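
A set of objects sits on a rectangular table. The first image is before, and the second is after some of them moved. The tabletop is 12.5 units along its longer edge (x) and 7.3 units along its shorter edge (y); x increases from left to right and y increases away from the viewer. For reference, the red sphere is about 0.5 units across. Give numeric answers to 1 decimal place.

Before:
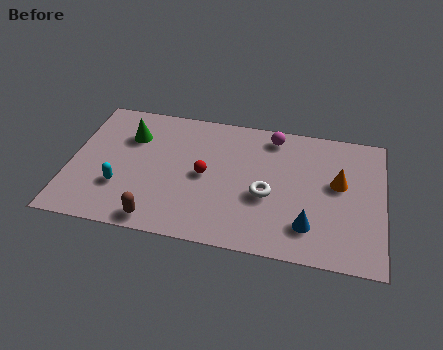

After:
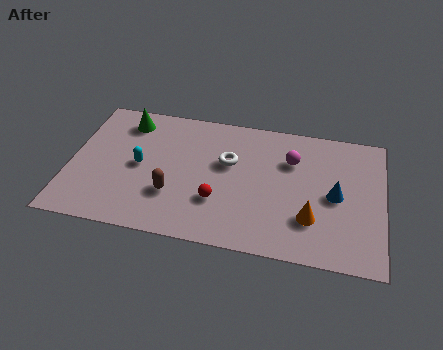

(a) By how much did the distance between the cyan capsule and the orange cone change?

-1.7

Before: roughly 8.8 units apart; after: 7.1. That's 1.7 units closer together.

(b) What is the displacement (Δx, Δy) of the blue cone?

(1.0, 1.8)

The blue cone was at about (9.6, 1.7) and moved to about (10.6, 3.5).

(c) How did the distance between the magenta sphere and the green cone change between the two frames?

+1.0

The distance was about 5.8 in the first image and 6.8 in the second, so they moved 1.0 units further apart.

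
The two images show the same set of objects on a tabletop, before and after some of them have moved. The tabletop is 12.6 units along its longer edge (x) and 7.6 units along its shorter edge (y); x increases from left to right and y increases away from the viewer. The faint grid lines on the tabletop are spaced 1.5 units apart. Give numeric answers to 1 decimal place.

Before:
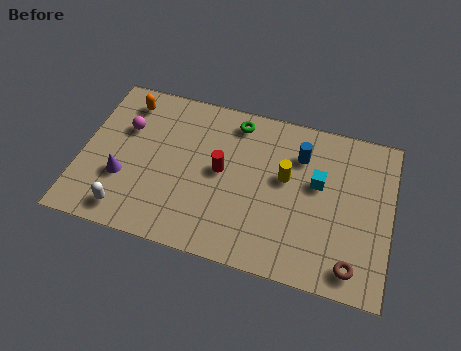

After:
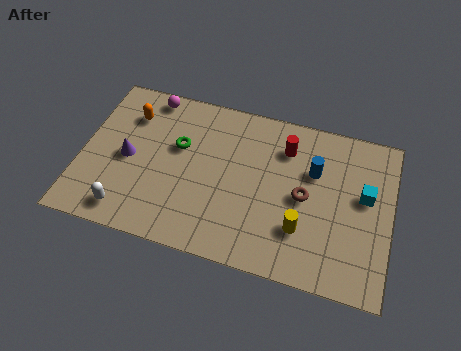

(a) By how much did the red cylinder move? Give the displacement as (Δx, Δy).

(2.5, 1.8)

From the two frames, the red cylinder sits at roughly (5.7, 4.0) before and (8.2, 5.8) after.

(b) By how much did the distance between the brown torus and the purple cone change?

-2.3

The distance was about 9.5 in the first image and 7.2 in the second, so they moved 2.3 units closer together.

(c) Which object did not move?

the white capsule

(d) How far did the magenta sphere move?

2.0

The magenta sphere moved from about (1.7, 5.0) to (2.5, 6.8), a distance of √(0.8² + 1.8²) ≈ 2.0.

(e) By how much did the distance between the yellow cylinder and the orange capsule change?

+1.1

Before: roughly 7.0 units apart; after: 8.1. That's 1.1 units further apart.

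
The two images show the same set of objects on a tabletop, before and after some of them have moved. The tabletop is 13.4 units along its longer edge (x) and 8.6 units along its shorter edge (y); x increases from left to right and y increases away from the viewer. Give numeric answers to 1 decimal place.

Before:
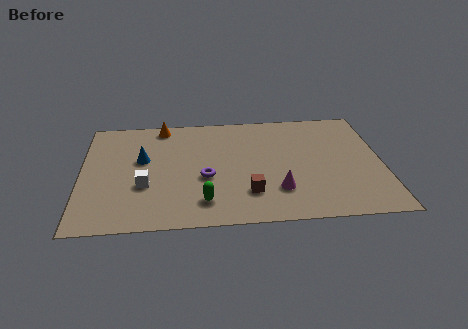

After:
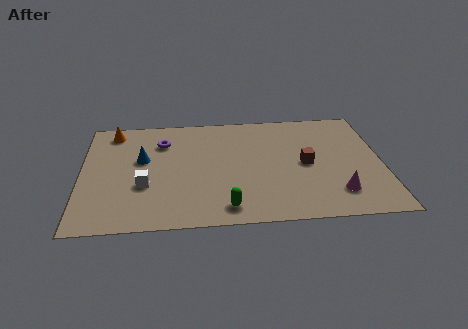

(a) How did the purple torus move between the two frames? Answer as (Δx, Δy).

(-1.9, 2.9)

The purple torus started near (5.5, 3.5) and ended near (3.6, 6.4).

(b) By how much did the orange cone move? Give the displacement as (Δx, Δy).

(-2.2, -0.3)

From the two frames, the orange cone sits at roughly (3.6, 7.7) before and (1.4, 7.4) after.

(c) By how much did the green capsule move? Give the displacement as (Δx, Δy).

(1.0, -0.5)

The green capsule started near (5.4, 1.7) and ended near (6.4, 1.2).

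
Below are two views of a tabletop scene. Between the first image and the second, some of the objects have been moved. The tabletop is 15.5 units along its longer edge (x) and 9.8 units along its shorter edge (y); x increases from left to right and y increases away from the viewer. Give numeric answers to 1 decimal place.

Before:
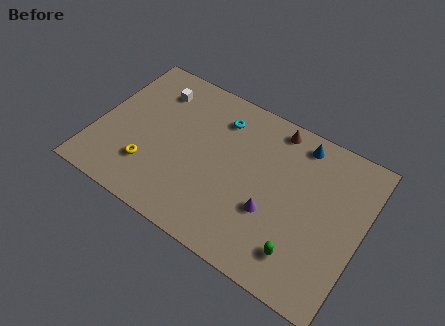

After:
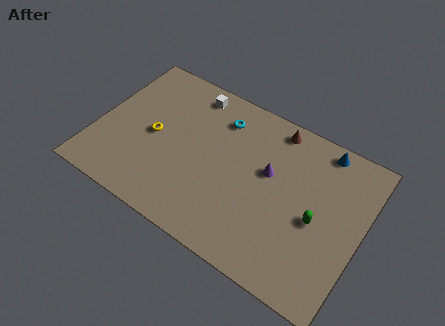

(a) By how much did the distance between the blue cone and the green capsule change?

-2.2

The distance was about 6.6 in the first image and 4.4 in the second, so they moved 2.2 units closer together.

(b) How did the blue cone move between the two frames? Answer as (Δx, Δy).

(1.3, 0.3)

The blue cone was at about (11.4, 8.5) and moved to about (12.7, 8.8).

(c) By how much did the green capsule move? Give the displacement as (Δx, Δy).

(0.5, 2.4)

The green capsule started near (12.5, 2.0) and ended near (13.0, 4.4).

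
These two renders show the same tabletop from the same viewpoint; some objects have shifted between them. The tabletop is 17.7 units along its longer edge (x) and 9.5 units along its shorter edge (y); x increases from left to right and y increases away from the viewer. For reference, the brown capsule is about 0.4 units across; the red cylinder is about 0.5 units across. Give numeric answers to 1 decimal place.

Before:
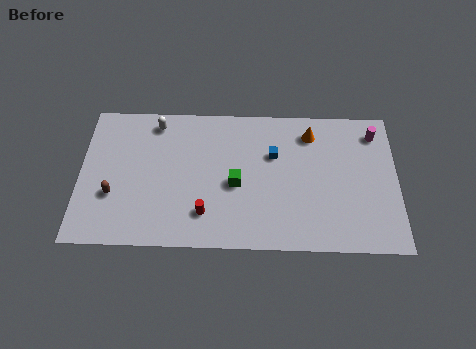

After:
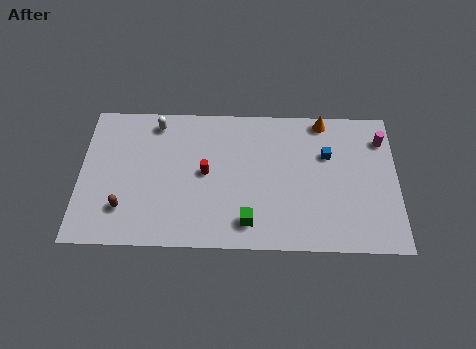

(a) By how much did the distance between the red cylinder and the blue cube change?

+1.4

They were about 5.5 units apart before and 6.9 after — 1.4 units further apart.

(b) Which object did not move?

the white capsule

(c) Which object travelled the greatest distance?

the blue cube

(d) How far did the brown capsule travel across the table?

1.1

From (1.9, 3.3) to (2.5, 2.4), the brown capsule covered √(0.6² + 0.9²) ≈ 1.1 units.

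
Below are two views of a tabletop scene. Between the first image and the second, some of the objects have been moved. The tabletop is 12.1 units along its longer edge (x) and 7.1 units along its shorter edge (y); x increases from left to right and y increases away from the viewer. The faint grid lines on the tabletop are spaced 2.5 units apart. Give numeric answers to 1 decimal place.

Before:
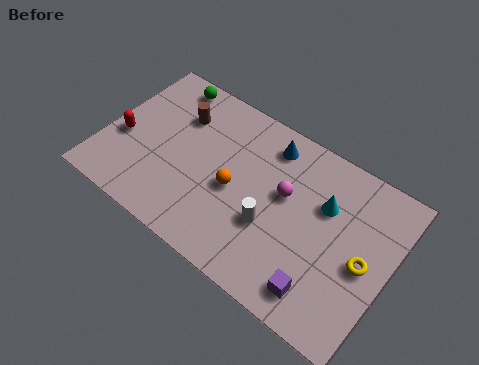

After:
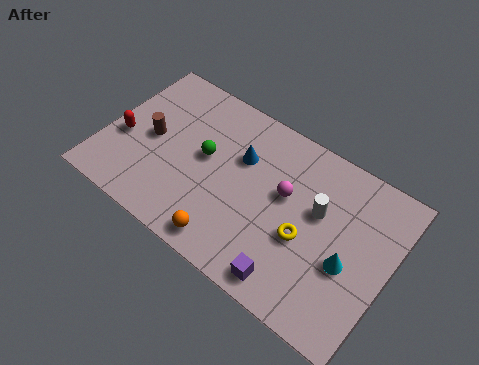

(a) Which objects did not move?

the red capsule and the magenta sphere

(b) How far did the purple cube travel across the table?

1.2

The purple cube moved from about (9.7, 1.2) to (8.5, 0.9), a distance of √(1.2² + 0.3²) ≈ 1.2.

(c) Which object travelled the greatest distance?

the green sphere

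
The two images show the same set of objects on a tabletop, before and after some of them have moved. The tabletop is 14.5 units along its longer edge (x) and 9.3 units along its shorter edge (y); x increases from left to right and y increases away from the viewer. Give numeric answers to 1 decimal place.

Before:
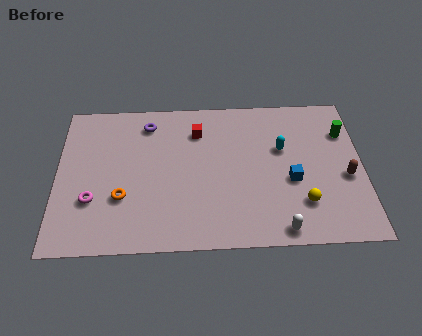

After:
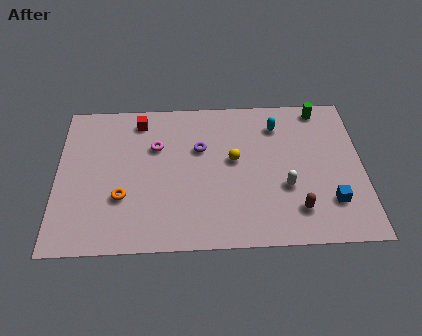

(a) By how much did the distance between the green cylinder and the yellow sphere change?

+0.4

Before: roughly 4.8 units apart; after: 5.2. That's 0.4 units further apart.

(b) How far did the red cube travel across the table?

2.9

The red cube moved from about (6.7, 7.1) to (3.9, 7.9), a distance of √(2.8² + 0.8²) ≈ 2.9.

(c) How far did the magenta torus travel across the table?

4.4

From (1.7, 3.0) to (4.7, 6.2), the magenta torus covered √(3.0² + 3.2²) ≈ 4.4 units.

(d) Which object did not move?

the orange torus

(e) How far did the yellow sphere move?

4.3

From (11.6, 2.4) to (8.4, 5.2), the yellow sphere covered √(3.2² + 2.8²) ≈ 4.3 units.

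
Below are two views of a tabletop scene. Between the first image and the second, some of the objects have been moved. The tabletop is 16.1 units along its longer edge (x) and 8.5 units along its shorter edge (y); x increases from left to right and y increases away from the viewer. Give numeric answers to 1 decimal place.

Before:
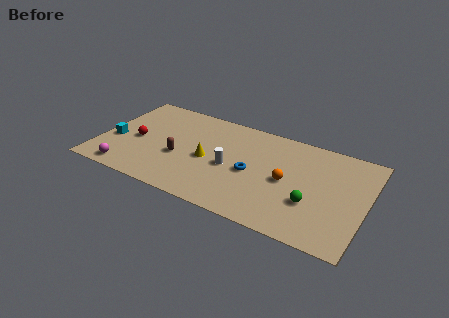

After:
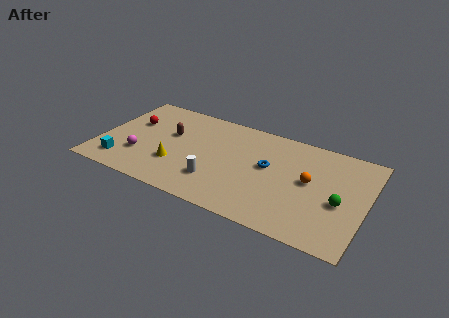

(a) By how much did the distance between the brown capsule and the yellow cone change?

+0.8

The distance was about 1.8 in the first image and 2.6 in the second, so they moved 0.8 units further apart.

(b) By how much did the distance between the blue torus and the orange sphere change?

+0.4

They were about 2.1 units apart before and 2.5 after — 0.4 units further apart.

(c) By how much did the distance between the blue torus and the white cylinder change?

+2.5

Before: roughly 1.3 units apart; after: 3.8. That's 2.5 units further apart.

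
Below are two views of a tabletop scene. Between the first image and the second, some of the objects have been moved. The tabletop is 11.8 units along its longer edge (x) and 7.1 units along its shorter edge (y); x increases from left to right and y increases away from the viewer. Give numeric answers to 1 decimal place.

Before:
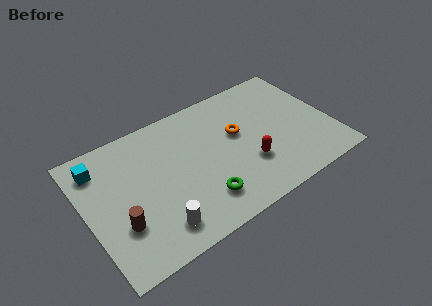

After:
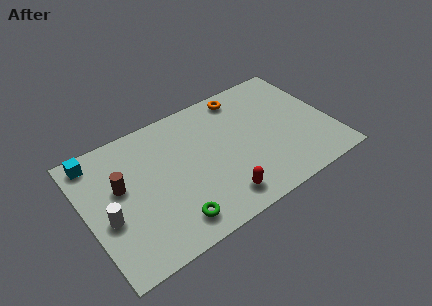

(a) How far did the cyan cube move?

0.5

The cyan cube was near (0.9, 5.7) before and (0.8, 6.2) after, so it travelled √(0.1² + 0.5²) ≈ 0.5 units.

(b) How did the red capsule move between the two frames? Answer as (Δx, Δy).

(-1.6, -1.1)

The red capsule started near (7.6, 2.3) and ended near (6.0, 1.2).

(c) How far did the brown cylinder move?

1.9

The brown cylinder was near (1.4, 2.3) before and (1.7, 4.2) after, so it travelled √(0.3² + 1.9²) ≈ 1.9 units.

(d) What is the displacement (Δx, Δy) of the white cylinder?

(-2.1, 1.6)

From the two frames, the white cylinder sits at roughly (3.0, 1.3) before and (0.9, 2.9) after.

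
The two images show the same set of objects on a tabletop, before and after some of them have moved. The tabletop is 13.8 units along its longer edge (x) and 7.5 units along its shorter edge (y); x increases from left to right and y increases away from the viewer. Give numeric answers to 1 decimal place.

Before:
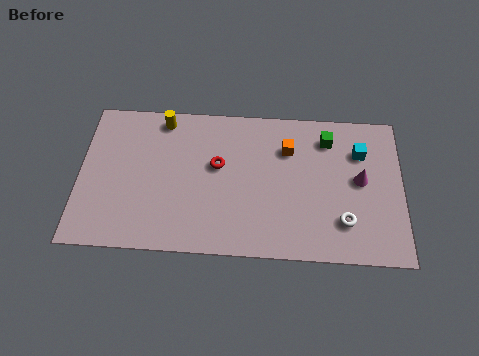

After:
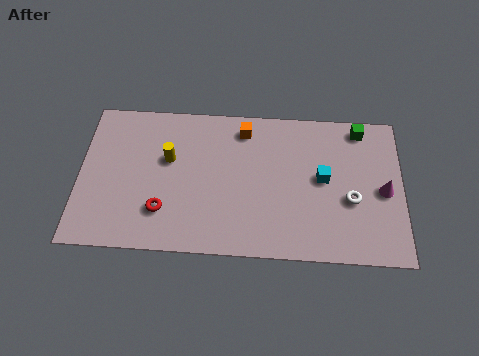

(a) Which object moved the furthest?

the red torus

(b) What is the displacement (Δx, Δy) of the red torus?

(-2.3, -2.4)

The red torus was at about (5.9, 4.4) and moved to about (3.6, 2.0).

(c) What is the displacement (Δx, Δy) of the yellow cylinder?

(0.3, -2.0)

From the two frames, the yellow cylinder sits at roughly (3.5, 6.6) before and (3.8, 4.6) after.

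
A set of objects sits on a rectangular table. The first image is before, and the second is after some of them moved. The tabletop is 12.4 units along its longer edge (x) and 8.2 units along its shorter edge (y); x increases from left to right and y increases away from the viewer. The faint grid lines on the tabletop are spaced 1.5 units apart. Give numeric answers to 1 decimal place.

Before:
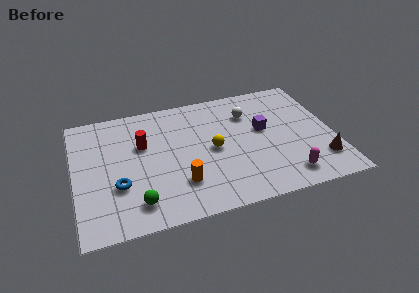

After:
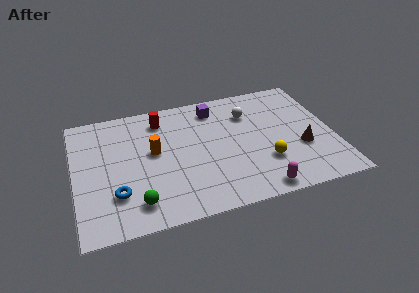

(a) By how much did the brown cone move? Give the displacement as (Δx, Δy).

(-0.8, 1.1)

The brown cone was at about (11.6, 1.9) and moved to about (10.8, 3.0).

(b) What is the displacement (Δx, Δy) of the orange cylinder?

(-1.1, 2.4)

From the two frames, the orange cylinder sits at roughly (4.9, 2.2) before and (3.8, 4.6) after.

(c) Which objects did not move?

the green sphere and the white sphere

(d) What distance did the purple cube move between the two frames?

3.0

From (9.1, 4.7) to (6.9, 6.8), the purple cube covered √(2.2² + 2.1²) ≈ 3.0 units.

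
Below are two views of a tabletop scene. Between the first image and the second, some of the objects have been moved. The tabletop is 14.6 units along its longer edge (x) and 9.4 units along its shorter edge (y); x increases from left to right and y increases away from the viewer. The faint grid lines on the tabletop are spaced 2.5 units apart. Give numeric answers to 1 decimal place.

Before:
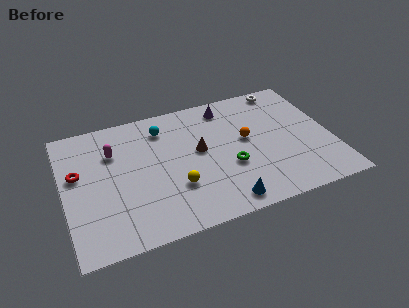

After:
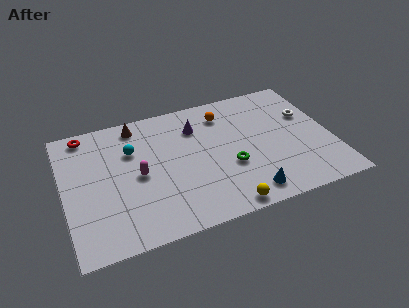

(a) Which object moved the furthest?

the brown cone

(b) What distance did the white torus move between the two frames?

2.7

The white torus was near (12.5, 8.5) before and (13.5, 6.0) after, so it travelled √(1.0² + 2.5²) ≈ 2.7 units.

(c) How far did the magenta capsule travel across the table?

2.4

From (2.8, 6.6) to (4.0, 4.5), the magenta capsule covered √(1.2² + 2.1²) ≈ 2.4 units.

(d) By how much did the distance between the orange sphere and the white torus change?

+0.6

Before: roughly 4.1 units apart; after: 4.7. That's 0.6 units further apart.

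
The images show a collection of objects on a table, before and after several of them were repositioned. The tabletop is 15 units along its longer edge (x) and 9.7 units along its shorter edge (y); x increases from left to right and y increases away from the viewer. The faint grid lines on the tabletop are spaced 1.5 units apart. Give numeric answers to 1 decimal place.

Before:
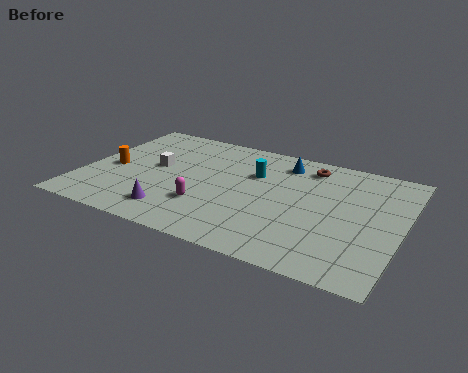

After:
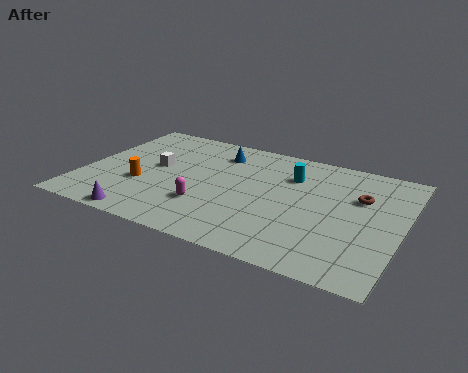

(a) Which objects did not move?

the magenta capsule and the white cube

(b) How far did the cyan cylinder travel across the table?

1.8

The cyan cylinder was near (7.9, 6.5) before and (9.6, 7.0) after, so it travelled √(1.7² + 0.5²) ≈ 1.8 units.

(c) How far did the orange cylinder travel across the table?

1.8

The orange cylinder moved from about (1.3, 4.4) to (2.9, 3.5), a distance of √(1.6² + 0.9²) ≈ 1.8.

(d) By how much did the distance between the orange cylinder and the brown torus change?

+0.7

Before: roughly 9.7 units apart; after: 10.4. That's 0.7 units further apart.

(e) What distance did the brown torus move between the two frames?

3.1

The brown torus was near (10.3, 8.1) before and (12.9, 6.4) after, so it travelled √(2.6² + 1.7²) ≈ 3.1 units.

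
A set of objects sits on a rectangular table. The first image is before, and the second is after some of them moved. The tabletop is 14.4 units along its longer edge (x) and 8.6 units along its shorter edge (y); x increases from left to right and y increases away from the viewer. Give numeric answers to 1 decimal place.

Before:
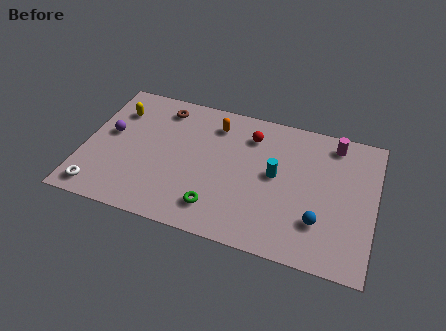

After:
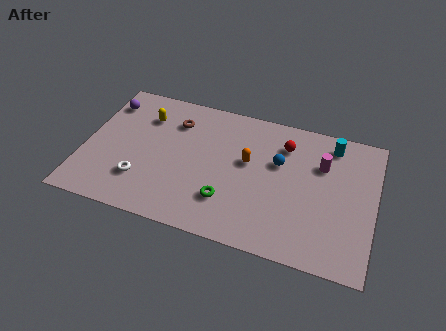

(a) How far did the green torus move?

0.8

The green torus moved from about (6.8, 1.7) to (7.3, 2.3), a distance of √(0.5² + 0.6²) ≈ 0.8.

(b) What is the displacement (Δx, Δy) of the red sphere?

(1.7, -0.1)

From the two frames, the red sphere sits at roughly (8.1, 6.7) before and (9.8, 6.6) after.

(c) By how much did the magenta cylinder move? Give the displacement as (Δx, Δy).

(-0.5, -1.5)

The magenta cylinder started near (12.2, 7.4) and ended near (11.7, 5.9).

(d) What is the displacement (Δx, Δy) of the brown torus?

(0.7, -0.7)

The brown torus was at about (3.6, 7.2) and moved to about (4.3, 6.5).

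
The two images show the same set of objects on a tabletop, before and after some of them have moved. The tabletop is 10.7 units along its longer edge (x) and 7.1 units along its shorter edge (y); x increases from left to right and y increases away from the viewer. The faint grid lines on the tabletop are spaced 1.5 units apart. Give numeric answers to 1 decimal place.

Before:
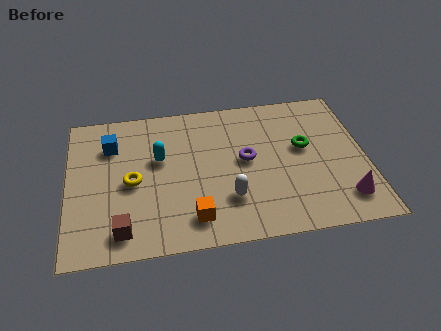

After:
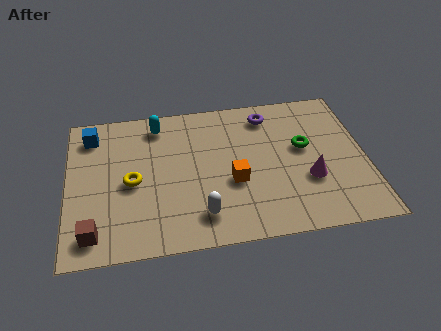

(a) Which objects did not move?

the green torus and the yellow torus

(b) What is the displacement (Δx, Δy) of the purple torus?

(0.9, 2.1)

The purple torus started near (6.4, 3.8) and ended near (7.3, 5.9).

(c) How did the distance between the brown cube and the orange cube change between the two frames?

+2.8

Before: roughly 2.5 units apart; after: 5.3. That's 2.8 units further apart.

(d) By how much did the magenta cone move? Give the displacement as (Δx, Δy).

(-1.2, 1.1)

From the two frames, the magenta cone sits at roughly (9.8, 1.4) before and (8.6, 2.5) after.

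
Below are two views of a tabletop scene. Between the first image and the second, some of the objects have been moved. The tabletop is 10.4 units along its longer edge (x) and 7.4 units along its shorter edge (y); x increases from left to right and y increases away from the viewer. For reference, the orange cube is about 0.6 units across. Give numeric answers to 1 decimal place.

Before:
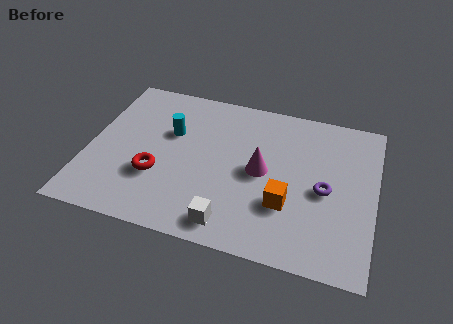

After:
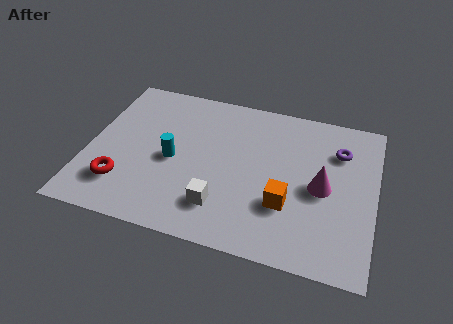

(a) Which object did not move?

the orange cube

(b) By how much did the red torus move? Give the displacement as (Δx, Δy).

(-1.2, -0.7)

From the two frames, the red torus sits at roughly (2.6, 2.5) before and (1.4, 1.8) after.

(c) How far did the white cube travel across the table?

0.8

The white cube was near (5.4, 1.0) before and (5.0, 1.7) after, so it travelled √(0.4² + 0.7²) ≈ 0.8 units.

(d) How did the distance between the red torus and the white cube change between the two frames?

+0.4

The distance was about 3.2 in the first image and 3.6 in the second, so they moved 0.4 units further apart.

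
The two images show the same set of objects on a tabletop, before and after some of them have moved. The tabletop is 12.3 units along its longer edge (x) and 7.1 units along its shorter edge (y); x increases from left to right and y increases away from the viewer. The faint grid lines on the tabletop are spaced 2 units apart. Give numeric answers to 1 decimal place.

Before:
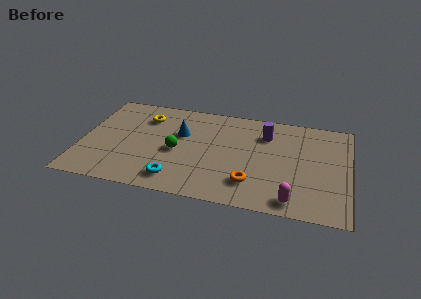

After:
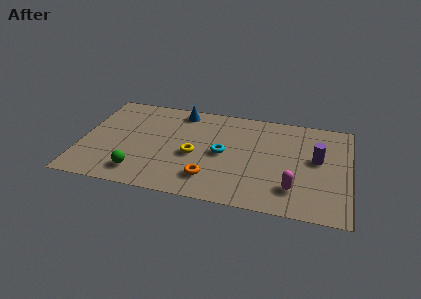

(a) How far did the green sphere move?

2.5

From (4.4, 3.2) to (2.8, 1.3), the green sphere covered √(1.6² + 1.9²) ≈ 2.5 units.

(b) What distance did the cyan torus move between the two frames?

3.0

From (4.5, 1.2) to (6.5, 3.5), the cyan torus covered √(2.0² + 2.3²) ≈ 3.0 units.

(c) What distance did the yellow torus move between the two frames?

3.3

From (2.8, 5.4) to (5.2, 3.1), the yellow torus covered √(2.4² + 2.3²) ≈ 3.3 units.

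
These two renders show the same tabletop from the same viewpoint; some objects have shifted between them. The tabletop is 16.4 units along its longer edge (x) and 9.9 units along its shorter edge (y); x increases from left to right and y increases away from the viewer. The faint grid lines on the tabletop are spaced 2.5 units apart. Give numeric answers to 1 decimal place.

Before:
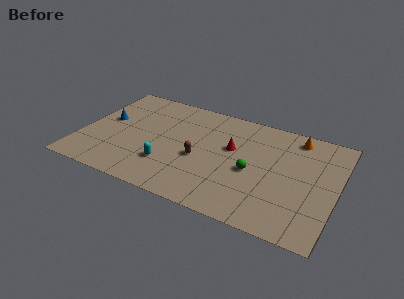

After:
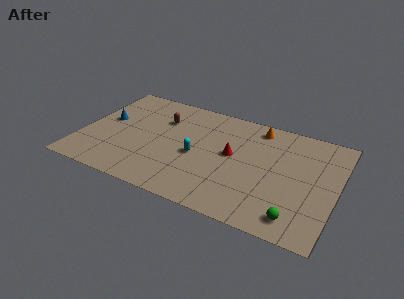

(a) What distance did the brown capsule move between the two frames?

4.0

The brown capsule moved from about (7.7, 4.2) to (4.9, 7.0), a distance of √(2.8² + 2.8²) ≈ 4.0.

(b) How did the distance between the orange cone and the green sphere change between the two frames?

+3.0

The distance was about 4.8 in the first image and 7.8 in the second, so they moved 3.0 units further apart.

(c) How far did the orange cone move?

2.5

The orange cone was near (13.5, 8.6) before and (11.0, 8.6) after, so it travelled √(2.5² + 0.0²) ≈ 2.5 units.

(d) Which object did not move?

the blue cone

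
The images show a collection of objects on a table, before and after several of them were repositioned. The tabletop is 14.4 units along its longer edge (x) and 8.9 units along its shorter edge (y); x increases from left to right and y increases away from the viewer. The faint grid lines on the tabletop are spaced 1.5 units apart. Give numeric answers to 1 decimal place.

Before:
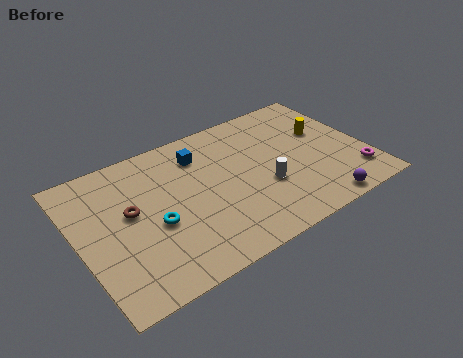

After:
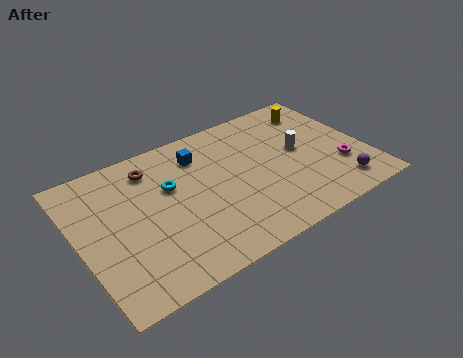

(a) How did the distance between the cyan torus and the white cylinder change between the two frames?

+1.0

Before: roughly 5.5 units apart; after: 6.5. That's 1.0 units further apart.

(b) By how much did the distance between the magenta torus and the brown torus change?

-1.4

They were about 11.3 units apart before and 9.9 after — 1.4 units closer together.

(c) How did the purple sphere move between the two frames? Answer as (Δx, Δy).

(1.2, 0.7)

The purple sphere started near (11.4, 0.8) and ended near (12.6, 1.5).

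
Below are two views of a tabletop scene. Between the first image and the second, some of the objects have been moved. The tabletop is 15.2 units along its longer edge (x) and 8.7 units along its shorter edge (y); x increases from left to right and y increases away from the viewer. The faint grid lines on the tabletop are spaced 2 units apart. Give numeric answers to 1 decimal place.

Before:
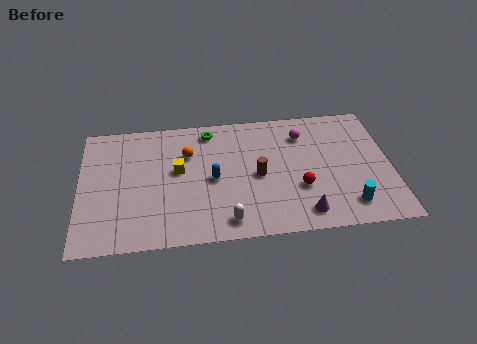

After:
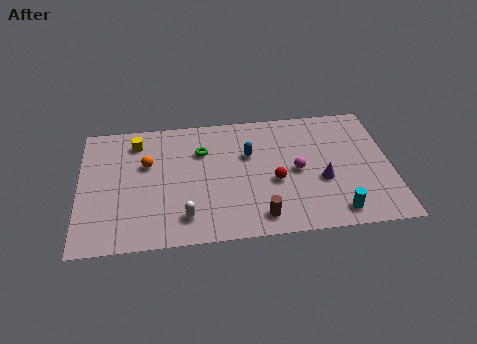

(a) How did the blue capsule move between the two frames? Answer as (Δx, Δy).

(1.8, 1.5)

The blue capsule started near (6.5, 4.1) and ended near (8.3, 5.6).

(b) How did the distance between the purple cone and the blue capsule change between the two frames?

-1.0

The distance was about 5.1 in the first image and 4.1 in the second, so they moved 1.0 units closer together.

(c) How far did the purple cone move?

2.3

The purple cone moved from about (10.8, 1.3) to (11.8, 3.4), a distance of √(1.0² + 2.1²) ≈ 2.3.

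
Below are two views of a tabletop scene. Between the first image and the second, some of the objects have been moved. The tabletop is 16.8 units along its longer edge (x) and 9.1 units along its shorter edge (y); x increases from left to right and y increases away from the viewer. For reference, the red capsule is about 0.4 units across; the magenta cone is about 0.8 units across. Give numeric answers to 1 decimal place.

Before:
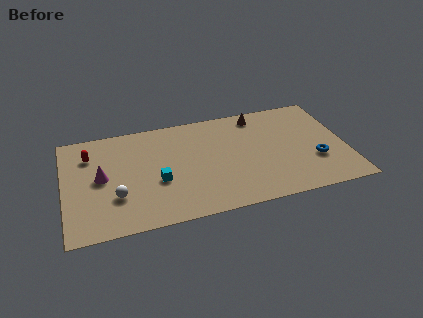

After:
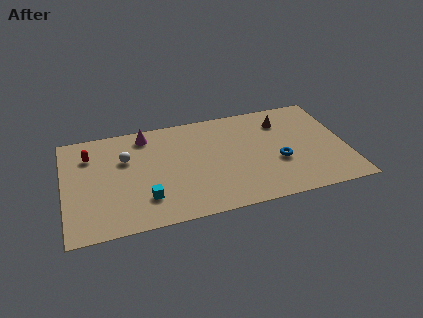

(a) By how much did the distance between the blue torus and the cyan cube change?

-1.3

They were about 9.4 units apart before and 8.1 after — 1.3 units closer together.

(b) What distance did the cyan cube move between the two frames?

1.5

The cyan cube was near (5.5, 3.6) before and (4.7, 2.3) after, so it travelled √(0.8² + 1.3²) ≈ 1.5 units.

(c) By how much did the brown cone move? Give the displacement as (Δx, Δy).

(1.4, -0.9)

From the two frames, the brown cone sits at roughly (11.8, 7.9) before and (13.2, 7.0) after.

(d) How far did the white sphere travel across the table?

3.2

From (3.0, 2.9) to (3.7, 6.0), the white sphere covered √(0.7² + 3.1²) ≈ 3.2 units.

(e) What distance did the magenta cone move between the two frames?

4.2

The magenta cone moved from about (2.2, 4.7) to (5.0, 7.8), a distance of √(2.8² + 3.1²) ≈ 4.2.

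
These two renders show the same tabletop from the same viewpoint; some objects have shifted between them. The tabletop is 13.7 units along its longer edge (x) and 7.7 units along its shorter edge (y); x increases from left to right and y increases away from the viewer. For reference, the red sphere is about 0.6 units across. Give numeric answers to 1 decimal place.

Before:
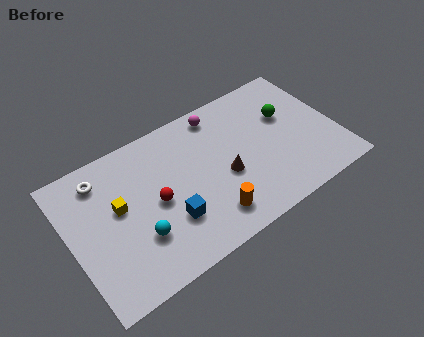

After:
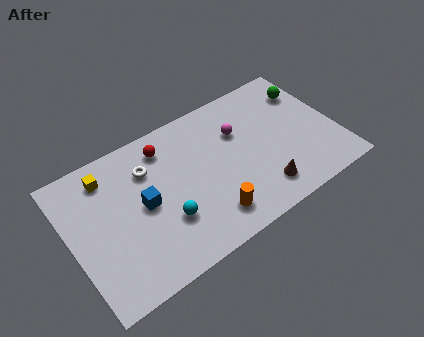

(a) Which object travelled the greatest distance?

the red sphere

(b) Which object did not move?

the orange cylinder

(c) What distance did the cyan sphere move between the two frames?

1.4

The cyan sphere moved from about (3.2, 2.4) to (4.6, 2.5), a distance of √(1.4² + 0.1²) ≈ 1.4.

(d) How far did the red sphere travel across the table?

2.8

The red sphere was near (4.3, 3.7) before and (5.2, 6.3) after, so it travelled √(0.9² + 2.6²) ≈ 2.8 units.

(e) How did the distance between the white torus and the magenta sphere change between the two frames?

-1.5

The distance was about 6.2 in the first image and 4.7 in the second, so they moved 1.5 units closer together.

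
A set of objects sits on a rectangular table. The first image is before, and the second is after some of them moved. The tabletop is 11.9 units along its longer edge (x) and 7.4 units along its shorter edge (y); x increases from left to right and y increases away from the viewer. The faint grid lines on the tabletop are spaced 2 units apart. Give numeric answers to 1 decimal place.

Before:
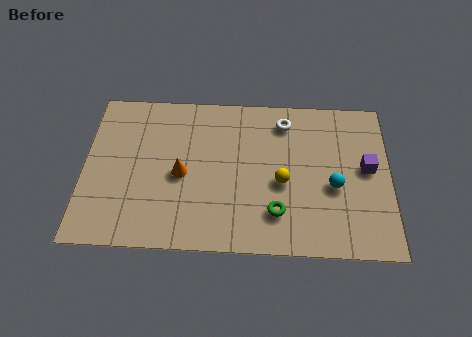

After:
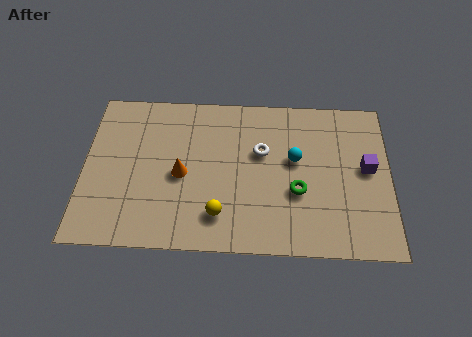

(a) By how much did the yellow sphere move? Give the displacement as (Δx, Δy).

(-2.4, -1.6)

The yellow sphere was at about (7.7, 3.2) and moved to about (5.3, 1.6).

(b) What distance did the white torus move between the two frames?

1.7

The white torus was near (7.8, 6.1) before and (6.9, 4.6) after, so it travelled √(0.9² + 1.5²) ≈ 1.7 units.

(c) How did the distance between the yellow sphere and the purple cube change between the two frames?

+2.8

They were about 3.4 units apart before and 6.2 after — 2.8 units further apart.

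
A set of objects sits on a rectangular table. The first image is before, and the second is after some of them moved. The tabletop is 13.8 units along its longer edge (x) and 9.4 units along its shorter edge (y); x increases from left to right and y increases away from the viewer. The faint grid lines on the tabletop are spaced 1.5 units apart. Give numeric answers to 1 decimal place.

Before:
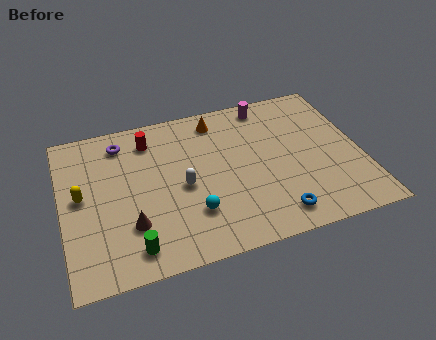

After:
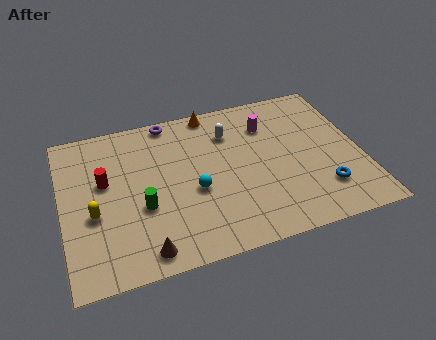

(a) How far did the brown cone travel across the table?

1.7

From (3.0, 2.7) to (3.5, 1.1), the brown cone covered √(0.5² + 1.6²) ≈ 1.7 units.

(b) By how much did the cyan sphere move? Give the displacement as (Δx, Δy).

(0.2, 1.3)

The cyan sphere started near (5.8, 2.6) and ended near (6.0, 3.9).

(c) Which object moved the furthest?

the white capsule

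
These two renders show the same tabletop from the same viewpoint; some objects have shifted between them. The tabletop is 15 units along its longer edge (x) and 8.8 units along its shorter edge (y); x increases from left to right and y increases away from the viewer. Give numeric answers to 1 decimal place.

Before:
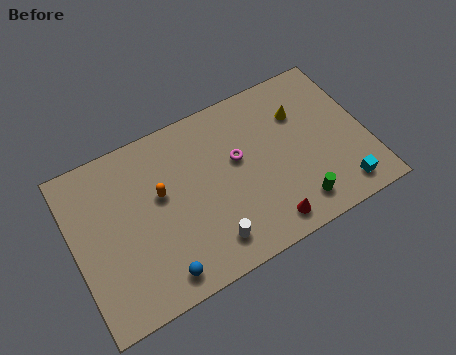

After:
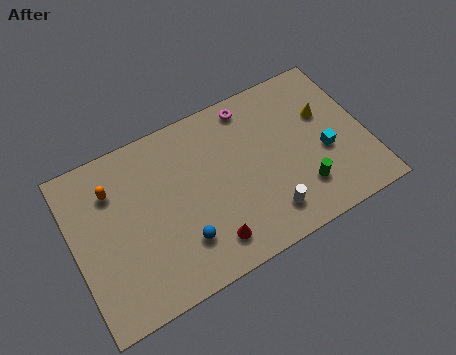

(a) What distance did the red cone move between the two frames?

2.9

The red cone was near (9.4, 1.2) before and (6.5, 1.6) after, so it travelled √(2.9² + 0.4²) ≈ 2.9 units.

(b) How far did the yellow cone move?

1.3

From (11.9, 6.2) to (13.1, 5.6), the yellow cone covered √(1.2² + 0.6²) ≈ 1.3 units.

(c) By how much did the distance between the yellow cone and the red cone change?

+2.1

They were about 5.6 units apart before and 7.7 after — 2.1 units further apart.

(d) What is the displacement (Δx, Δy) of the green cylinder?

(0.4, 0.7)

The green cylinder started near (11.0, 1.5) and ended near (11.4, 2.2).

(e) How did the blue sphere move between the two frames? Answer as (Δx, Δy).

(1.3, 1.1)

The blue sphere started near (3.9, 1.2) and ended near (5.2, 2.3).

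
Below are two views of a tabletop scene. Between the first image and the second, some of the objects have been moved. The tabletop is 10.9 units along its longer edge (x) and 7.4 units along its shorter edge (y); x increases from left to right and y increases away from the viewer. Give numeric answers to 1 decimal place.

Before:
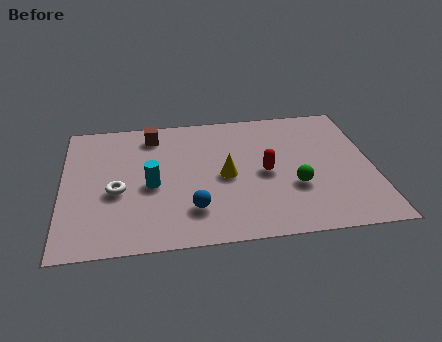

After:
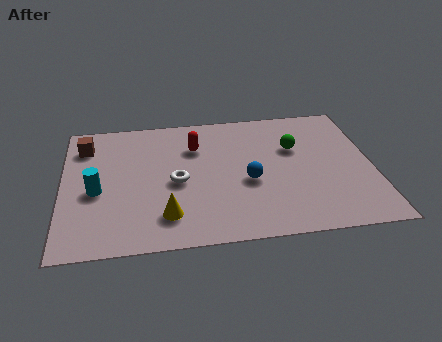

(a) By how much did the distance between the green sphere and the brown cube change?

+1.4

They were about 6.1 units apart before and 7.5 after — 1.4 units further apart.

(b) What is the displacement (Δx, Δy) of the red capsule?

(-2.4, 1.8)

From the two frames, the red capsule sits at roughly (7.1, 3.5) before and (4.7, 5.3) after.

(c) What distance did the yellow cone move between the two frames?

2.8

From (5.7, 3.5) to (3.6, 1.6), the yellow cone covered √(2.1² + 1.9²) ≈ 2.8 units.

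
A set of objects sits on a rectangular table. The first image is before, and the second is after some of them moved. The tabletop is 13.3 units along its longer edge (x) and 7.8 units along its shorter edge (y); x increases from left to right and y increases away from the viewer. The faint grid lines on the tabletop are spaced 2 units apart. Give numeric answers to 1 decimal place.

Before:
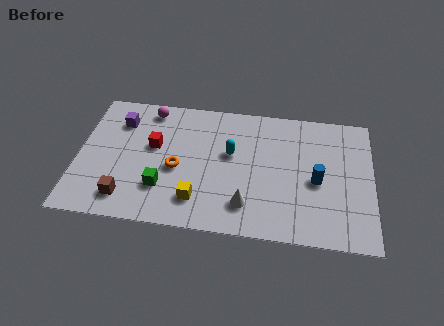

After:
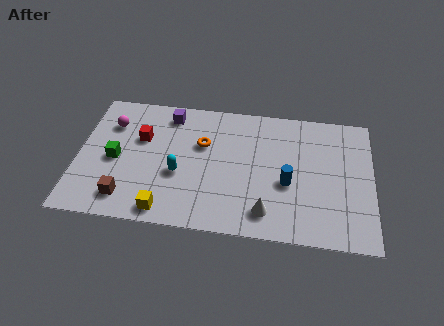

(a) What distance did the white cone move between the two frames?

0.9

The white cone moved from about (7.7, 1.7) to (8.6, 1.4), a distance of √(0.9² + 0.3²) ≈ 0.9.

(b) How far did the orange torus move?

1.9

From (4.5, 3.4) to (5.6, 5.0), the orange torus covered √(1.1² + 1.6²) ≈ 1.9 units.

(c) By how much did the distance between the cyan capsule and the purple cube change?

-1.7

Before: roughly 5.3 units apart; after: 3.6. That's 1.7 units closer together.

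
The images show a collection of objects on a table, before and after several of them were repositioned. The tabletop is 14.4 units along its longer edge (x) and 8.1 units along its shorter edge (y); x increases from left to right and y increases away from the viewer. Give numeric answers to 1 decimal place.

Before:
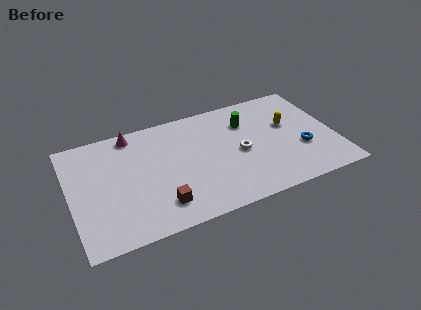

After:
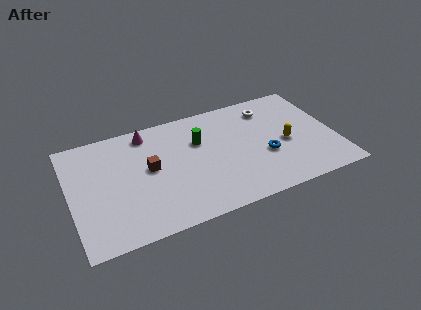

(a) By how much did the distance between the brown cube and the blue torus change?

-1.7

They were about 8.0 units apart before and 6.3 after — 1.7 units closer together.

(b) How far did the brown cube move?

2.7

The brown cube was near (4.6, 1.7) before and (4.3, 4.4) after, so it travelled √(0.3² + 2.7²) ≈ 2.7 units.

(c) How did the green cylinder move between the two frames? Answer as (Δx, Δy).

(-2.7, -0.5)

From the two frames, the green cylinder sits at roughly (9.8, 5.9) before and (7.1, 5.4) after.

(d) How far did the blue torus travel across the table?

2.0

From (12.5, 2.9) to (10.5, 3.1), the blue torus covered √(2.0² + 0.2²) ≈ 2.0 units.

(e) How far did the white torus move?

3.3

The white torus was near (9.2, 3.8) before and (11.1, 6.5) after, so it travelled √(1.9² + 2.7²) ≈ 3.3 units.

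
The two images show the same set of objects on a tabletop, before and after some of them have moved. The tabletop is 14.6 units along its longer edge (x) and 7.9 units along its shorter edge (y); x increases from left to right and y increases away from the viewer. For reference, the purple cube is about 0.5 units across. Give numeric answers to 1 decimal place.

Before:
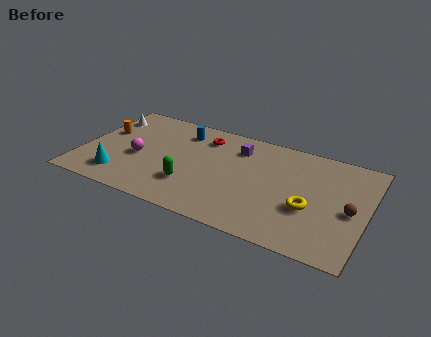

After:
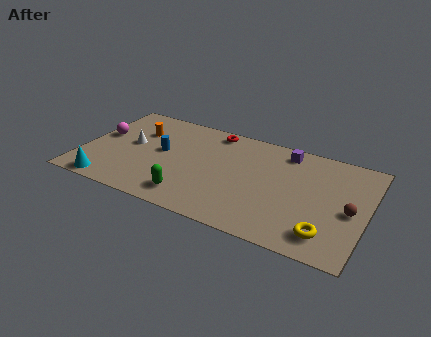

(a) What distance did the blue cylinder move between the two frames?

2.2

The blue cylinder moved from about (4.8, 6.3) to (4.0, 4.3), a distance of √(0.8² + 2.0²) ≈ 2.2.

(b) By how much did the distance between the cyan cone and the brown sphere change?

+0.6

The distance was about 11.8 in the first image and 12.4 in the second, so they moved 0.6 units further apart.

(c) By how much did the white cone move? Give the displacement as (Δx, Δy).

(1.6, -1.8)

The white cone was at about (0.8, 6.1) and moved to about (2.4, 4.3).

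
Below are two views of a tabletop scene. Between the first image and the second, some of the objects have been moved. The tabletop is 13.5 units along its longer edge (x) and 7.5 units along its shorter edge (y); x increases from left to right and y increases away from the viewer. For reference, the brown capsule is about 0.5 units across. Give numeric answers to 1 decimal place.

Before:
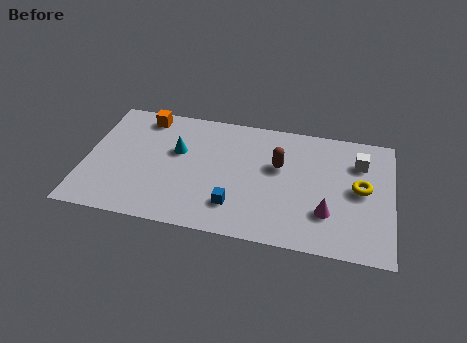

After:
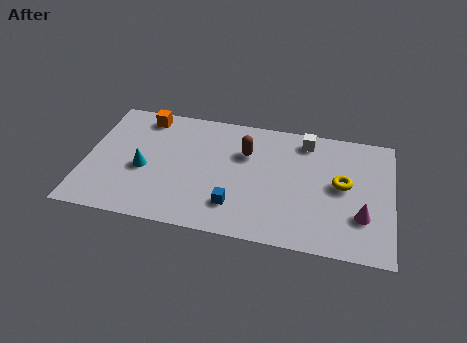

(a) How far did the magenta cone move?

1.5

The magenta cone was near (10.7, 2.2) before and (12.2, 2.3) after, so it travelled √(1.5² + 0.1²) ≈ 1.5 units.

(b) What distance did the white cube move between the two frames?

2.6

From (12.0, 5.5) to (9.6, 6.4), the white cube covered √(2.4² + 0.9²) ≈ 2.6 units.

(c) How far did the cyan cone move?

2.0

The cyan cone was near (4.0, 4.6) before and (2.6, 3.2) after, so it travelled √(1.4² + 1.4²) ≈ 2.0 units.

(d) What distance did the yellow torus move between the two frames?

0.8

The yellow torus moved from about (12.1, 3.9) to (11.3, 4.0), a distance of √(0.8² + 0.1²) ≈ 0.8.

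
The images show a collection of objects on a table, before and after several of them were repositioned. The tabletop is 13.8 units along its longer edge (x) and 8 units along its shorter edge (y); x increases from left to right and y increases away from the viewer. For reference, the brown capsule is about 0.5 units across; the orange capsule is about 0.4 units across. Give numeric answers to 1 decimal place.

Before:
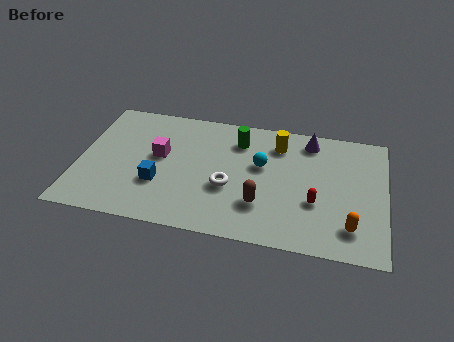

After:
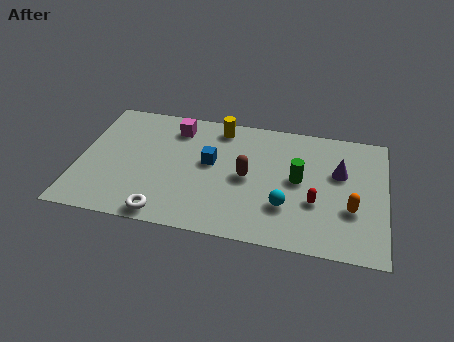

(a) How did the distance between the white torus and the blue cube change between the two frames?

+1.0

The distance was about 3.1 in the first image and 4.1 in the second, so they moved 1.0 units further apart.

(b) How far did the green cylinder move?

3.4

The green cylinder was near (7.1, 6.2) before and (9.9, 4.2) after, so it travelled √(2.8² + 2.0²) ≈ 3.4 units.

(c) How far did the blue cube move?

2.8

The blue cube was near (3.7, 2.7) before and (5.9, 4.5) after, so it travelled √(2.2² + 1.8²) ≈ 2.8 units.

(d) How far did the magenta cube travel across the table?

2.1

The magenta cube was near (3.6, 4.5) before and (4.2, 6.5) after, so it travelled √(0.6² + 2.0²) ≈ 2.1 units.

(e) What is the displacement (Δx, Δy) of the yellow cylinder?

(-2.7, 0.6)

The yellow cylinder was at about (8.9, 6.3) and moved to about (6.2, 6.9).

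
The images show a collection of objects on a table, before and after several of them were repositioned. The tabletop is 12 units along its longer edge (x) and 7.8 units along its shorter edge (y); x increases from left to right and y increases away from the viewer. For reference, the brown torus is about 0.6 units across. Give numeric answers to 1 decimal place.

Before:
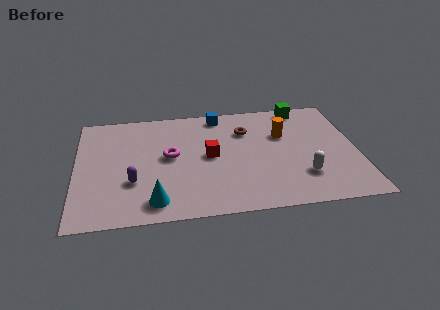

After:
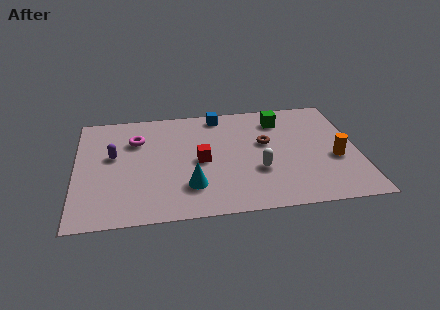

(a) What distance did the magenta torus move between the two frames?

1.9

From (4.0, 4.2) to (2.6, 5.5), the magenta torus covered √(1.4² + 1.3²) ≈ 1.9 units.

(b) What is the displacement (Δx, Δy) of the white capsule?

(-1.9, 0.6)

The white capsule started near (9.6, 2.1) and ended near (7.7, 2.7).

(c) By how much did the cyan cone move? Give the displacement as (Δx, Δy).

(1.5, 0.8)

The cyan cone started near (3.3, 1.2) and ended near (4.8, 2.0).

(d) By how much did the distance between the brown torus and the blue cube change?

+1.3

Before: roughly 1.7 units apart; after: 3.0. That's 1.3 units further apart.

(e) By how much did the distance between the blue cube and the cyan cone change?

-1.3

They were about 6.4 units apart before and 5.1 after — 1.3 units closer together.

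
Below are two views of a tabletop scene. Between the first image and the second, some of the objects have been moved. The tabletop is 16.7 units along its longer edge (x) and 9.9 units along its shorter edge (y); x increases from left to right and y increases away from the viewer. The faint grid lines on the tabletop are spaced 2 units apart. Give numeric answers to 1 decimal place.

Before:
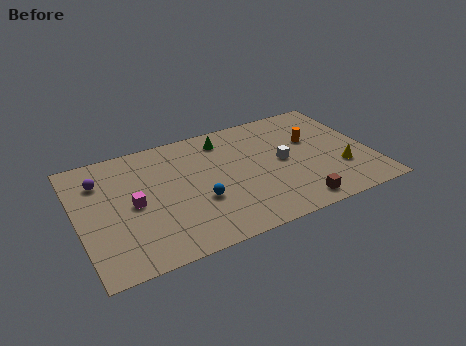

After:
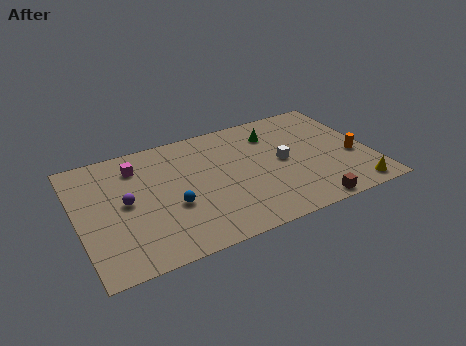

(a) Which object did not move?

the white cube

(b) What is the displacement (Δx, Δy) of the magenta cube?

(0.5, 3.0)

The magenta cube started near (3.1, 4.8) and ended near (3.6, 7.8).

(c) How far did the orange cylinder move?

3.1

The orange cylinder moved from about (13.6, 6.2) to (15.7, 3.9), a distance of √(2.1² + 2.3²) ≈ 3.1.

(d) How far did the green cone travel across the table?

2.9

The green cone moved from about (8.7, 8.2) to (11.5, 7.6), a distance of √(2.8² + 0.6²) ≈ 2.9.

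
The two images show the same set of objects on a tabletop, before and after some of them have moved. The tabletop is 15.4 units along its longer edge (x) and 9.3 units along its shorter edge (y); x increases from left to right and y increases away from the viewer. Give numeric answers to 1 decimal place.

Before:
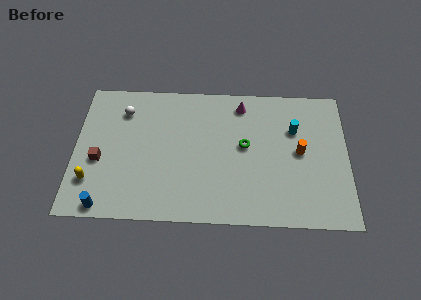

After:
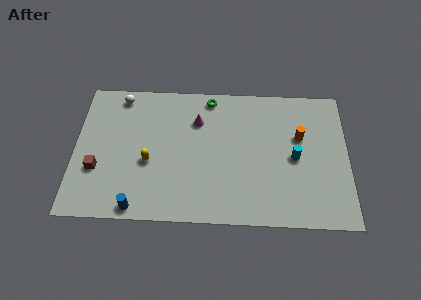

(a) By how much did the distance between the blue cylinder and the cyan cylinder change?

-2.4

The distance was about 11.9 in the first image and 9.5 in the second, so they moved 2.4 units closer together.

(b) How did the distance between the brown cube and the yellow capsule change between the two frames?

+1.5

The distance was about 1.5 in the first image and 3.0 in the second, so they moved 1.5 units further apart.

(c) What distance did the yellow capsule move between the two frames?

3.5

From (1.0, 2.4) to (4.2, 3.8), the yellow capsule covered √(3.2² + 1.4²) ≈ 3.5 units.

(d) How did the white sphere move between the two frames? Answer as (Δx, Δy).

(-0.2, 1.0)

From the two frames, the white sphere sits at roughly (2.7, 7.2) before and (2.5, 8.2) after.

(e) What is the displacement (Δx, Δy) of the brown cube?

(-0.1, -0.6)

The brown cube was at about (1.4, 3.8) and moved to about (1.3, 3.2).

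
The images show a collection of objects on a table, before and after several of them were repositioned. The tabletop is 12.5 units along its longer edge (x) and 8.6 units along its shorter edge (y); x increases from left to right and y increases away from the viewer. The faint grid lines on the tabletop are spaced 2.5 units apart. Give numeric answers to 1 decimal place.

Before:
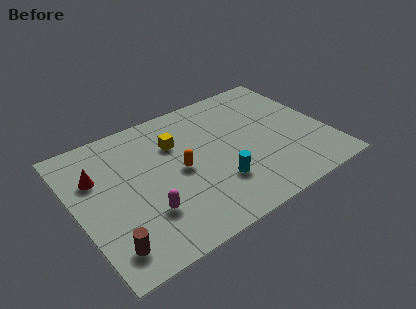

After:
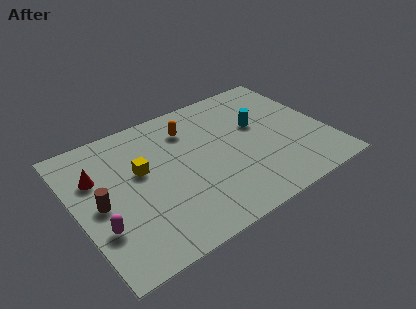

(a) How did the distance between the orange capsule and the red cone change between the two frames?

+0.7

Before: roughly 4.2 units apart; after: 4.9. That's 0.7 units further apart.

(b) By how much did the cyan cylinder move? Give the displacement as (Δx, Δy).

(2.6, 2.7)

From the two frames, the cyan cylinder sits at roughly (6.7, 2.5) before and (9.3, 5.2) after.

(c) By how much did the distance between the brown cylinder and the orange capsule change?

+0.7

Before: roughly 4.8 units apart; after: 5.5. That's 0.7 units further apart.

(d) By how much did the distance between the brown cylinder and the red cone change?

-2.6

The distance was about 4.3 in the first image and 1.7 in the second, so they moved 2.6 units closer together.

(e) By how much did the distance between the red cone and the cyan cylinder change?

+1.7

Before: roughly 6.4 units apart; after: 8.1. That's 1.7 units further apart.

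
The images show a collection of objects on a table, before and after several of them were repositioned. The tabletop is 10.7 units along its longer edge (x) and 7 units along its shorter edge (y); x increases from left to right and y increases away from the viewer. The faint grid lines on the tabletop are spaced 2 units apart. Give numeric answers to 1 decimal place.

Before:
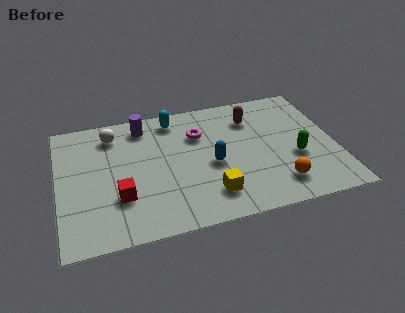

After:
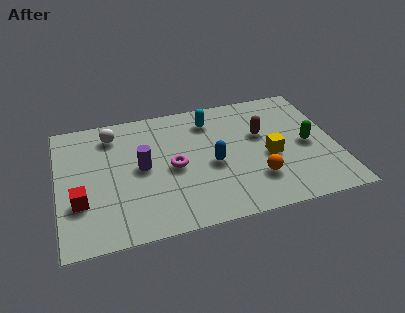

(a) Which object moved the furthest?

the yellow cube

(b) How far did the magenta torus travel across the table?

1.9

From (5.5, 4.9) to (4.4, 3.3), the magenta torus covered √(1.1² + 1.6²) ≈ 1.9 units.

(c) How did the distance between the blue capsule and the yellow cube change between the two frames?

+0.6

Before: roughly 1.6 units apart; after: 2.2. That's 0.6 units further apart.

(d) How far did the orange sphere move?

0.9

From (8.3, 1.4) to (7.5, 1.9), the orange sphere covered √(0.8² + 0.5²) ≈ 0.9 units.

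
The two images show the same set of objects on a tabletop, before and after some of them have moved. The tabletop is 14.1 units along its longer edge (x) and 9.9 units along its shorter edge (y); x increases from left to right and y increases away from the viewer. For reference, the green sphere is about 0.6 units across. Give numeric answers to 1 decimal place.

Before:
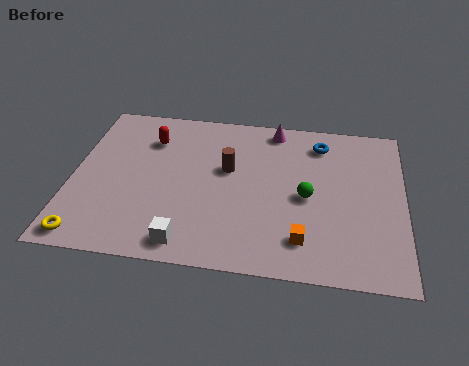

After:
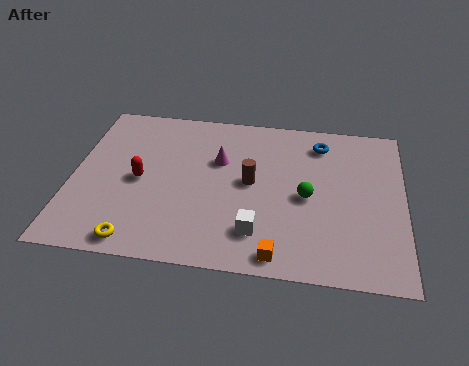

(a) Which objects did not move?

the green sphere and the blue torus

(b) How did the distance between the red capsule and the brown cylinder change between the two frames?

+1.0

The distance was about 3.7 in the first image and 4.7 in the second, so they moved 1.0 units further apart.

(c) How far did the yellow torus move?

2.1

The yellow torus was near (0.9, 1.0) before and (3.0, 1.0) after, so it travelled √(2.1² + 0.0²) ≈ 2.1 units.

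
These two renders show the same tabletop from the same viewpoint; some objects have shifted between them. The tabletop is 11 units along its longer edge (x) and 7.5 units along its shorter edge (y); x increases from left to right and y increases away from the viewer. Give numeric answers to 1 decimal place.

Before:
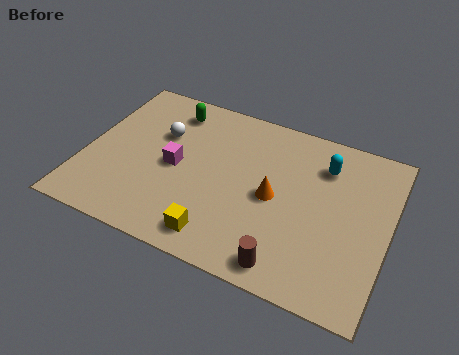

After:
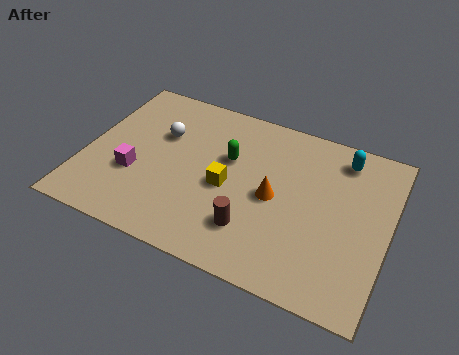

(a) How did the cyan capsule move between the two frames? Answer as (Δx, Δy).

(0.6, 0.6)

From the two frames, the cyan capsule sits at roughly (8.5, 5.7) before and (9.1, 6.3) after.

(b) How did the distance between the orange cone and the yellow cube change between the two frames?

-1.3

Before: roughly 3.0 units apart; after: 1.7. That's 1.3 units closer together.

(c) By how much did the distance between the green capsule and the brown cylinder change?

-4.2

The distance was about 7.2 in the first image and 3.0 in the second, so they moved 4.2 units closer together.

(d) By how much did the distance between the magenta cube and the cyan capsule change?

+2.4

They were about 5.6 units apart before and 8.0 after — 2.4 units further apart.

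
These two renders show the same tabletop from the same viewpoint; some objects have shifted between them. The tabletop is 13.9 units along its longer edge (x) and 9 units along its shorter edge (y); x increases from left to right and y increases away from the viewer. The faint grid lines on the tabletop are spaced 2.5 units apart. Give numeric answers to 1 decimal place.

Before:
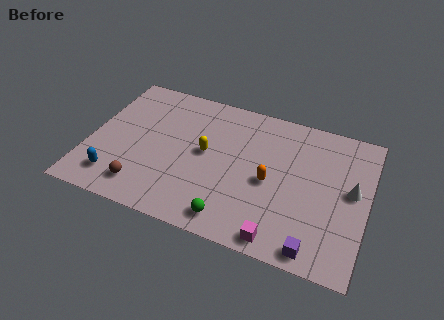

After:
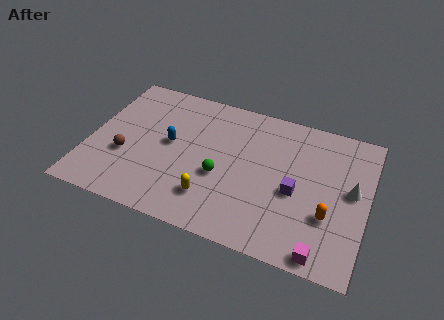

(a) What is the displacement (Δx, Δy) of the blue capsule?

(2.4, 3.1)

From the two frames, the blue capsule sits at roughly (1.6, 1.7) before and (4.0, 4.8) after.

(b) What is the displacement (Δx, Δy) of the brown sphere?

(-1.1, 1.7)

The brown sphere started near (3.0, 1.6) and ended near (1.9, 3.3).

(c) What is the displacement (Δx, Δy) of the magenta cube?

(2.1, -0.1)

The magenta cube was at about (9.9, 0.9) and moved to about (12.0, 0.8).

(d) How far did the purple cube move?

3.2

The purple cube was near (11.6, 0.9) before and (10.4, 3.9) after, so it travelled √(1.2² + 3.0²) ≈ 3.2 units.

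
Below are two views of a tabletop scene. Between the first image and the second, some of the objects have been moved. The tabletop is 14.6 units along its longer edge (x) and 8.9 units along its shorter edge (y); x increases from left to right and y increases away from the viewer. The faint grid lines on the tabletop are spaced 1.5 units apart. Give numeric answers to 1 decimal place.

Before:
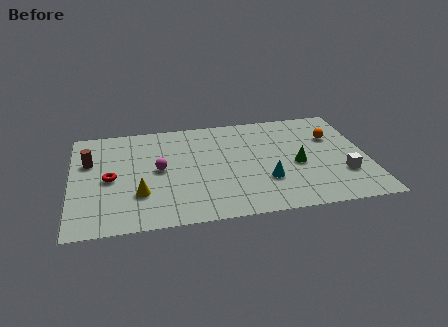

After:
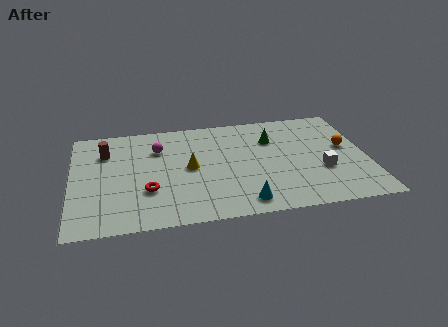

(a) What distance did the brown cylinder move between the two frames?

1.1

The brown cylinder was near (0.9, 5.8) before and (1.7, 6.5) after, so it travelled √(0.8² + 0.7²) ≈ 1.1 units.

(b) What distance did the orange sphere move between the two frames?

1.2

The orange sphere moved from about (13.0, 6.0) to (13.6, 5.0), a distance of √(0.6² + 1.0²) ≈ 1.2.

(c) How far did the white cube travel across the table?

1.1

The white cube was near (13.3, 2.7) before and (12.3, 3.2) after, so it travelled √(1.0² + 0.5²) ≈ 1.1 units.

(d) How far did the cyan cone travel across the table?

2.0

The cyan cone moved from about (9.5, 2.8) to (8.3, 1.2), a distance of √(1.2² + 1.6²) ≈ 2.0.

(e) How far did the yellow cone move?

3.1

The yellow cone moved from about (3.3, 2.7) to (5.8, 4.5), a distance of √(2.5² + 1.8²) ≈ 3.1.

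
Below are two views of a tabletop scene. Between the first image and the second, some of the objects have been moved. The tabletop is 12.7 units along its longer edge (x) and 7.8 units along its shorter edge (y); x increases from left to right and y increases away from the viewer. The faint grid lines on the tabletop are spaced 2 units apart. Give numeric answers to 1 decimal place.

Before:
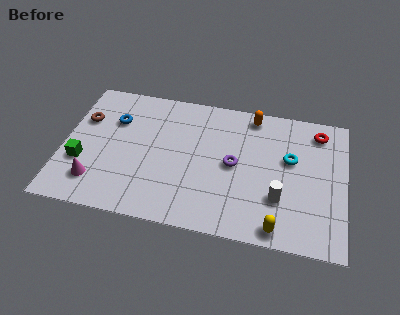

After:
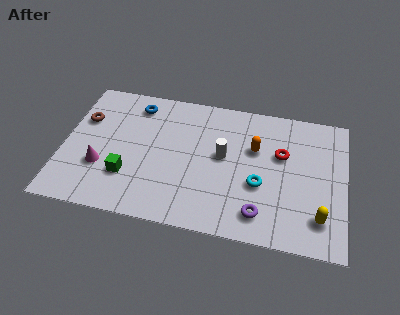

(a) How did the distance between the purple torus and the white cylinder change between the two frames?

+0.8

The distance was about 2.6 in the first image and 3.4 in the second, so they moved 0.8 units further apart.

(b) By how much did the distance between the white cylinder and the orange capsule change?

-3.1

Before: roughly 4.7 units apart; after: 1.6. That's 3.1 units closer together.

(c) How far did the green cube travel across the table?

2.1

From (0.9, 2.7) to (3.0, 2.3), the green cube covered √(2.1² + 0.4²) ≈ 2.1 units.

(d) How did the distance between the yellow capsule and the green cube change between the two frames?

-0.5

They were about 9.1 units apart before and 8.6 after — 0.5 units closer together.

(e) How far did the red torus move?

2.3

The red torus was near (11.4, 6.5) before and (9.8, 4.9) after, so it travelled √(1.6² + 1.6²) ≈ 2.3 units.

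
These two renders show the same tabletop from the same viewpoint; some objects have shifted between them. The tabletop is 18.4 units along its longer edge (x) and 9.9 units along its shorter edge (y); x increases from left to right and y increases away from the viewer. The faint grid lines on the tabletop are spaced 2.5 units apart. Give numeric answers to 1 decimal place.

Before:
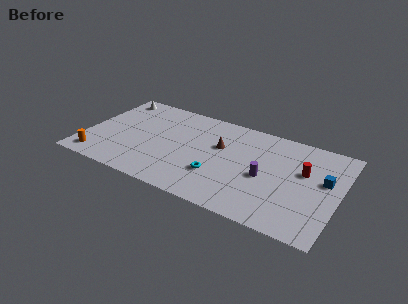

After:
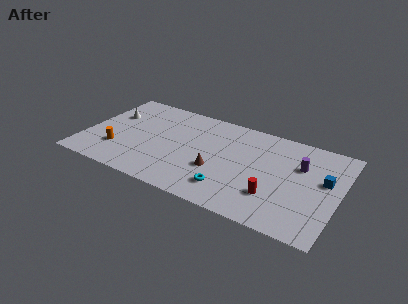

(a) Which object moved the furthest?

the red cylinder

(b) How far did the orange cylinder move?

1.9

The orange cylinder moved from about (1.3, 1.4) to (2.6, 2.8), a distance of √(1.3² + 1.4²) ≈ 1.9.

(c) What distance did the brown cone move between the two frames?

2.6

From (9.7, 6.2) to (9.8, 3.6), the brown cone covered √(0.1² + 2.6²) ≈ 2.6 units.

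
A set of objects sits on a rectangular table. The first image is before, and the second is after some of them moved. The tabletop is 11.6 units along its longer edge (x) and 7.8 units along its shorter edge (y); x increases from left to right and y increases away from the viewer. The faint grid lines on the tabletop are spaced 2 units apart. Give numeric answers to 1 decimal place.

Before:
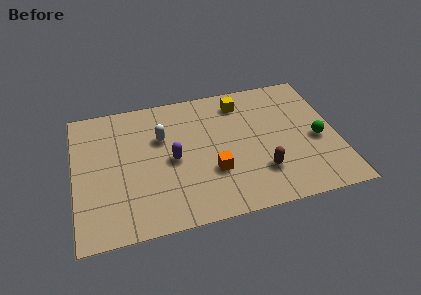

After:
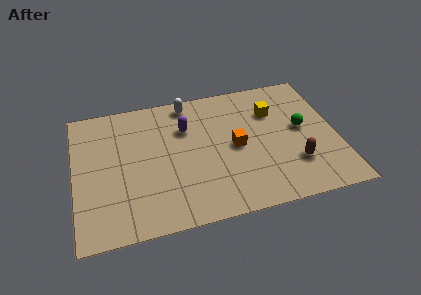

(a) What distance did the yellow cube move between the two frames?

1.7

The yellow cube moved from about (7.5, 6.4) to (8.9, 5.5), a distance of √(1.4² + 0.9²) ≈ 1.7.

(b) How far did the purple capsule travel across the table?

1.8

The purple capsule was near (4.3, 3.7) before and (5.0, 5.4) after, so it travelled √(0.7² + 1.7²) ≈ 1.8 units.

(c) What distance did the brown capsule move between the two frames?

1.5

The brown capsule moved from about (8.1, 2.1) to (9.6, 2.2), a distance of √(1.5² + 0.1²) ≈ 1.5.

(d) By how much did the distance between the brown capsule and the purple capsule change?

+1.5

Before: roughly 4.1 units apart; after: 5.6. That's 1.5 units further apart.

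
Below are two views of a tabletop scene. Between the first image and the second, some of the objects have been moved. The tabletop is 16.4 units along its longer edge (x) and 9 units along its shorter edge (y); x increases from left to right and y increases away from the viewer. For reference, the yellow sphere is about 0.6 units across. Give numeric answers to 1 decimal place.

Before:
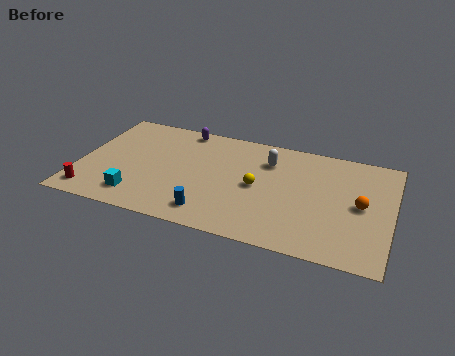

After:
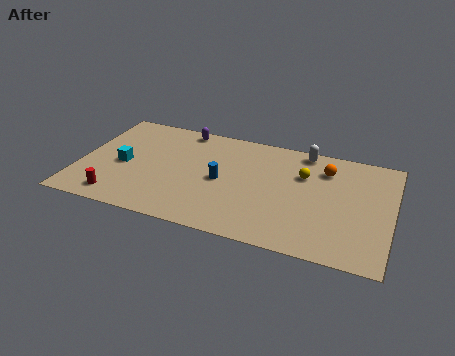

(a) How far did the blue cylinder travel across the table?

2.8

The blue cylinder moved from about (7.2, 1.5) to (7.5, 4.3), a distance of √(0.3² + 2.8²) ≈ 2.8.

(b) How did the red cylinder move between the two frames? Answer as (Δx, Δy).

(1.4, 0.0)

The red cylinder was at about (0.9, 1.3) and moved to about (2.3, 1.3).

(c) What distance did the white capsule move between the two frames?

2.3

The white capsule was near (9.8, 6.7) before and (11.6, 8.1) after, so it travelled √(1.8² + 1.4²) ≈ 2.3 units.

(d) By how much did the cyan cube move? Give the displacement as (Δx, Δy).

(-1.0, 2.4)

The cyan cube was at about (3.3, 1.7) and moved to about (2.3, 4.1).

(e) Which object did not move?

the purple capsule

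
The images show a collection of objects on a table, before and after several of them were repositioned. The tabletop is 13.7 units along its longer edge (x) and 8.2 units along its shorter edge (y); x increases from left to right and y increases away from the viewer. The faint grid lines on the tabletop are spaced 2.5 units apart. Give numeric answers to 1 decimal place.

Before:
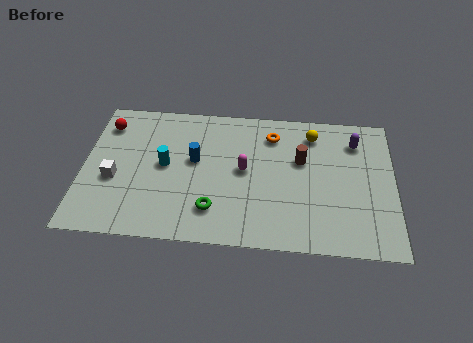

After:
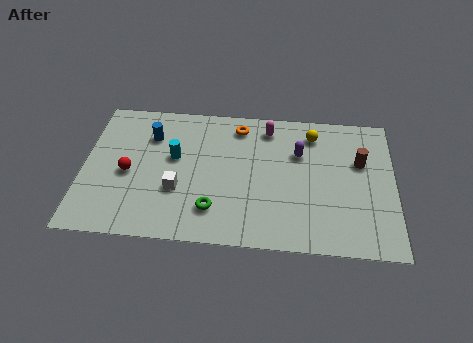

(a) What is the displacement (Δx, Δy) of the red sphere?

(1.1, -2.8)

The red sphere was at about (0.9, 6.5) and moved to about (2.0, 3.7).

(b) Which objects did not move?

the green torus and the yellow sphere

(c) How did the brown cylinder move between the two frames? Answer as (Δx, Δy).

(2.6, 0.1)

The brown cylinder started near (9.6, 5.1) and ended near (12.2, 5.2).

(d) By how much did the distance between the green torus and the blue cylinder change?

+2.1

They were about 2.9 units apart before and 5.0 after — 2.1 units further apart.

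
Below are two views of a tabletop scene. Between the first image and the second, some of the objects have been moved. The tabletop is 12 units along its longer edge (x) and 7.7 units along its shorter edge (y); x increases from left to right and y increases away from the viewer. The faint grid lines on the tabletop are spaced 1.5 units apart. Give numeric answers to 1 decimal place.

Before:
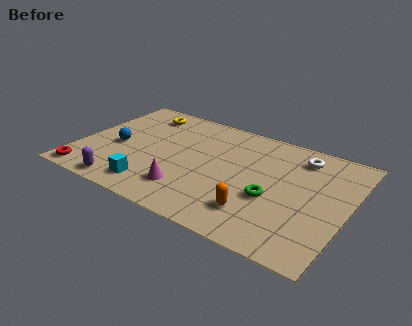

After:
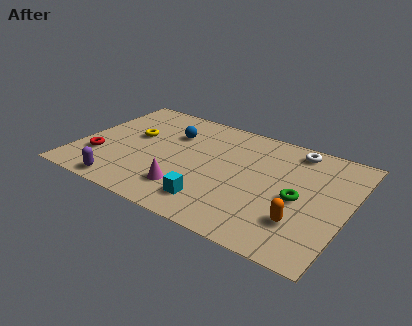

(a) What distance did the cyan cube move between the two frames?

2.7

The cyan cube was near (3.7, 1.3) before and (6.4, 1.5) after, so it travelled √(2.7² + 0.2²) ≈ 2.7 units.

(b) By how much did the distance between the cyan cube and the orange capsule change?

-0.8

Before: roughly 4.6 units apart; after: 3.8. That's 0.8 units closer together.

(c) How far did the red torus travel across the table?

1.5

The red torus moved from about (0.8, 0.8) to (1.1, 2.3), a distance of √(0.3² + 1.5²) ≈ 1.5.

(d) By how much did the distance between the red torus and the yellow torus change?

-3.3

The distance was about 5.8 in the first image and 2.5 in the second, so they moved 3.3 units closer together.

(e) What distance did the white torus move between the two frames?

0.5

The white torus was near (9.6, 6.3) before and (9.3, 6.7) after, so it travelled √(0.3² + 0.4²) ≈ 0.5 units.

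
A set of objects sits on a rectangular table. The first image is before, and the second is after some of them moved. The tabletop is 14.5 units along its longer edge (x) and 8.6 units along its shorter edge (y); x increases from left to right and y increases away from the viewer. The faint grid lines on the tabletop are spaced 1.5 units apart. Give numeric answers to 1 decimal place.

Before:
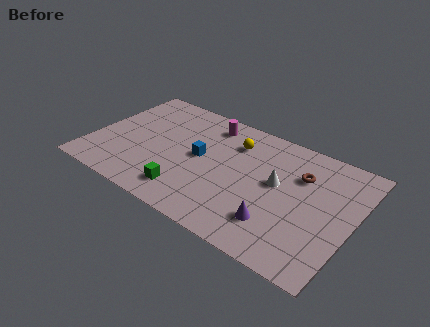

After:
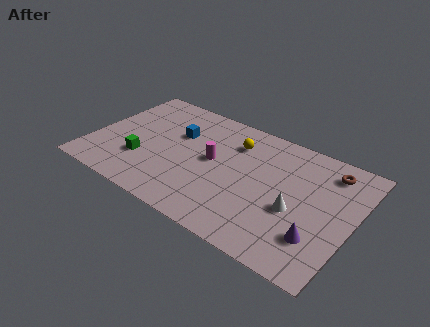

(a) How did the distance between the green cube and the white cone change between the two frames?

+3.0

The distance was about 5.5 in the first image and 8.5 in the second, so they moved 3.0 units further apart.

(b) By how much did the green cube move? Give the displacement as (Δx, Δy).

(-2.8, 1.1)

The green cube was at about (5.8, 1.6) and moved to about (3.0, 2.7).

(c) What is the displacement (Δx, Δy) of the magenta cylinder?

(0.7, -2.6)

The magenta cylinder was at about (6.0, 7.2) and moved to about (6.7, 4.6).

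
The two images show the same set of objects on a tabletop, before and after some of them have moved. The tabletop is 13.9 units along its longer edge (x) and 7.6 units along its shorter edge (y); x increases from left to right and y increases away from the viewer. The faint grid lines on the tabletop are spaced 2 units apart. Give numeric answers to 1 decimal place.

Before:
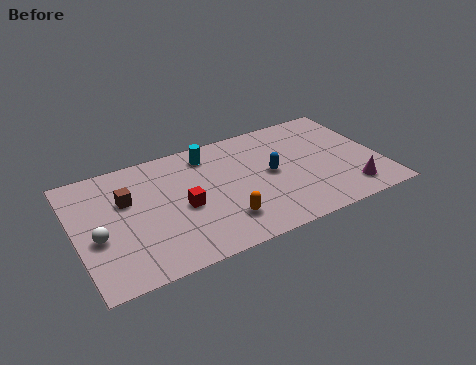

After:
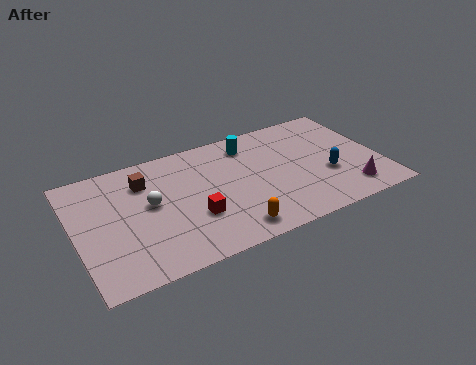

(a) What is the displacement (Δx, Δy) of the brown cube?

(0.9, 0.8)

The brown cube was at about (2.4, 4.9) and moved to about (3.3, 5.7).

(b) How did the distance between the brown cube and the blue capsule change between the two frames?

+2.0

Before: roughly 6.6 units apart; after: 8.6. That's 2.0 units further apart.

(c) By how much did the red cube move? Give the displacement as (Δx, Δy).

(0.4, -0.8)

From the two frames, the red cube sits at roughly (4.8, 3.4) before and (5.2, 2.6) after.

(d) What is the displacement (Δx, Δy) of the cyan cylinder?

(1.9, -0.1)

The cyan cylinder started near (6.3, 6.3) and ended near (8.2, 6.2).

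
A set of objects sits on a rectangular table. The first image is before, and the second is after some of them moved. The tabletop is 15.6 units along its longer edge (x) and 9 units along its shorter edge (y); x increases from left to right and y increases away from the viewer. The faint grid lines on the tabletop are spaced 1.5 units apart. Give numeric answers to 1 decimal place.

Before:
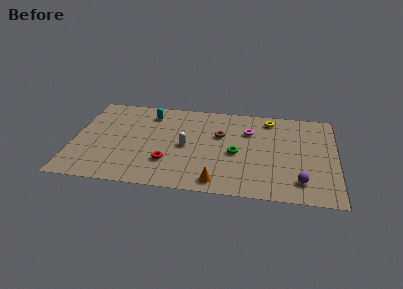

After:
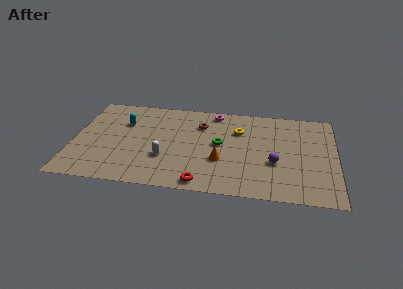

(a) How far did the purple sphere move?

2.2

From (13.5, 1.8) to (12.0, 3.4), the purple sphere covered √(1.5² + 1.6²) ≈ 2.2 units.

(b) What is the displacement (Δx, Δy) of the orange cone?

(0.1, 2.1)

The orange cone started near (8.7, 1.1) and ended near (8.8, 3.2).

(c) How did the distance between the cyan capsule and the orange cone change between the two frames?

-0.9

They were about 7.5 units apart before and 6.6 after — 0.9 units closer together.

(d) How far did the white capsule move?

1.8

The white capsule moved from about (6.7, 4.3) to (5.5, 3.0), a distance of √(1.2² + 1.3²) ≈ 1.8.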